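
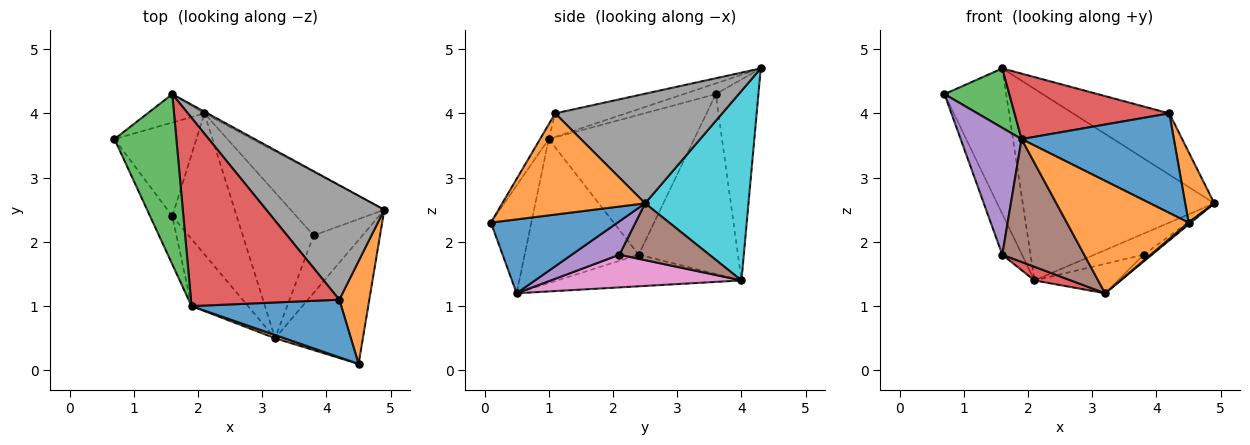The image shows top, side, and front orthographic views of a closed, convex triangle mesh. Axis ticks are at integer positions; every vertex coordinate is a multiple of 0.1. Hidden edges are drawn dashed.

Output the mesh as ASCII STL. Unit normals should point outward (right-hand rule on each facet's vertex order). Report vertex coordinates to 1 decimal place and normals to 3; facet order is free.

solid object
 facet normal 0.644 -0.012 -0.765
  outer loop
   vertex 3.2 0.5 1.2
   vertex 4.9 2.5 2.6
   vertex 4.5 0.1 2.3
  endloop
 endfacet
 facet normal 0.941 -0.192 0.279
  outer loop
   vertex 4.2 1.1 4.0
   vertex 4.5 0.1 2.3
   vertex 4.9 2.5 2.6
  endloop
 endfacet
 facet normal -0.896 0.178 -0.408
  outer loop
   vertex 1.6 2.4 1.8
   vertex 0.7 3.6 4.3
   vertex 2.1 4.0 1.4
  endloop
 endfacet
 facet normal -0.438 -0.087 -0.895
  outer loop
   vertex 1.6 2.4 1.8
   vertex 2.1 4.0 1.4
   vertex 3.2 0.5 1.2
  endloop
 endfacet
 facet normal 0.562 0.097 -0.821
  outer loop
   vertex 3.8 2.1 1.8
   vertex 4.9 2.5 2.6
   vertex 3.2 0.5 1.2
  endloop
 endfacet
 facet normal 0.499 0.273 -0.823
  outer loop
   vertex 3.8 2.1 1.8
   vertex 2.1 4.0 1.4
   vertex 4.9 2.5 2.6
  endloop
 endfacet
 facet normal 0.412 0.180 -0.893
  outer loop
   vertex 3.8 2.1 1.8
   vertex 3.2 0.5 1.2
   vertex 2.1 4.0 1.4
  endloop
 endfacet
 facet normal 0.633 0.365 0.682
  outer loop
   vertex 1.6 4.3 4.7
   vertex 4.2 1.1 4.0
   vertex 4.9 2.5 2.6
  endloop
 endfacet
 facet normal -0.561 0.812 -0.159
  outer loop
   vertex 1.6 4.3 4.7
   vertex 2.1 4.0 1.4
   vertex 0.7 3.6 4.3
  endloop
 endfacet
 facet normal 0.475 0.880 -0.008
  outer loop
   vertex 1.6 4.3 4.7
   vertex 4.9 2.5 2.6
   vertex 2.1 4.0 1.4
  endloop
 endfacet
 facet normal -0.049 -0.865 0.500
  outer loop
   vertex 1.9 1.0 3.6
   vertex 4.5 0.1 2.3
   vertex 4.2 1.1 4.0
  endloop
 endfacet
 facet normal -0.315 -0.949 0.027
  outer loop
   vertex 1.9 1.0 3.6
   vertex 3.2 0.5 1.2
   vertex 4.5 0.1 2.3
  endloop
 endfacet
 facet normal -0.161 -0.325 0.932
  outer loop
   vertex 1.9 1.0 3.6
   vertex 1.6 4.3 4.7
   vertex 0.7 3.6 4.3
  endloop
 endfacet
 facet normal -0.148 -0.325 0.934
  outer loop
   vertex 1.9 1.0 3.6
   vertex 4.2 1.1 4.0
   vertex 1.6 4.3 4.7
  endloop
 endfacet
 facet normal -0.913 -0.382 -0.145
  outer loop
   vertex 1.9 1.0 3.6
   vertex 0.7 3.6 4.3
   vertex 1.6 2.4 1.8
  endloop
 endfacet
 facet normal -0.774 -0.556 -0.303
  outer loop
   vertex 1.9 1.0 3.6
   vertex 1.6 2.4 1.8
   vertex 3.2 0.5 1.2
  endloop
 endfacet
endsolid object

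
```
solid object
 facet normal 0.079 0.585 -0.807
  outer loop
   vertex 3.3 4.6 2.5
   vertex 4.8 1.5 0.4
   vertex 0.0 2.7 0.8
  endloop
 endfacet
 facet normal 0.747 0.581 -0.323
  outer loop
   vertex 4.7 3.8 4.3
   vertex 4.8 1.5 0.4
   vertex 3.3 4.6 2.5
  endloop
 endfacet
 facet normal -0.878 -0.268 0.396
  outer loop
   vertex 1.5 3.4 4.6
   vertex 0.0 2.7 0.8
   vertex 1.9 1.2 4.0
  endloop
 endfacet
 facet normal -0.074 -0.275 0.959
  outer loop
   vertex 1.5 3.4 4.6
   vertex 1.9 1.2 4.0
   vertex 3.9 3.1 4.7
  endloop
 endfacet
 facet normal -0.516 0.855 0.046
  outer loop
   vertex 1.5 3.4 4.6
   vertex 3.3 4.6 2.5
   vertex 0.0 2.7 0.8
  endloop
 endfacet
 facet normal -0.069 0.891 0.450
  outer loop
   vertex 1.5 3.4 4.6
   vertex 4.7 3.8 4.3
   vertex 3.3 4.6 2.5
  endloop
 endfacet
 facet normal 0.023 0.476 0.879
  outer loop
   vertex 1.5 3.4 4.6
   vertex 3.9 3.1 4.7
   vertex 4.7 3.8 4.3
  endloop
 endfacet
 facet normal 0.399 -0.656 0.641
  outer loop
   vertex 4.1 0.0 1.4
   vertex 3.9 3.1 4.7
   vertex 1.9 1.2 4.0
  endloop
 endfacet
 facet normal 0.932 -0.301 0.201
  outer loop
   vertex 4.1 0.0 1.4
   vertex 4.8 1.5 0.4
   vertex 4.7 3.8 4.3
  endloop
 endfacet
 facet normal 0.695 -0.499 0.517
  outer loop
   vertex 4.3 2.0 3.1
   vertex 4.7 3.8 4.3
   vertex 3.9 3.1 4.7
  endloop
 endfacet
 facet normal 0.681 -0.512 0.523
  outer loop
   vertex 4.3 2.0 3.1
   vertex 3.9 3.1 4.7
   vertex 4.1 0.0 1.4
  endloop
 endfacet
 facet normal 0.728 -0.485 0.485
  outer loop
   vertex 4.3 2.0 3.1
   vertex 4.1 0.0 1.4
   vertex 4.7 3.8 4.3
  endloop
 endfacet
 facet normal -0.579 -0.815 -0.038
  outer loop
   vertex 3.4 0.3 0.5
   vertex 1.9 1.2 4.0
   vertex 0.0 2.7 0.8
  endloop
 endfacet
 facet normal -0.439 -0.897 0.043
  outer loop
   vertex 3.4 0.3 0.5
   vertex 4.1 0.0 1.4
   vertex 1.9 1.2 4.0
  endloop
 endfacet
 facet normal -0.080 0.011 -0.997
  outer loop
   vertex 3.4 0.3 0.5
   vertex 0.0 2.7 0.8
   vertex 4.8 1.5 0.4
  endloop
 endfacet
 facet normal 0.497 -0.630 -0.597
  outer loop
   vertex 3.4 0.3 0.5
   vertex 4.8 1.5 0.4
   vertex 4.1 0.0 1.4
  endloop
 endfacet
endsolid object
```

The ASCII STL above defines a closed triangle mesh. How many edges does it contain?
24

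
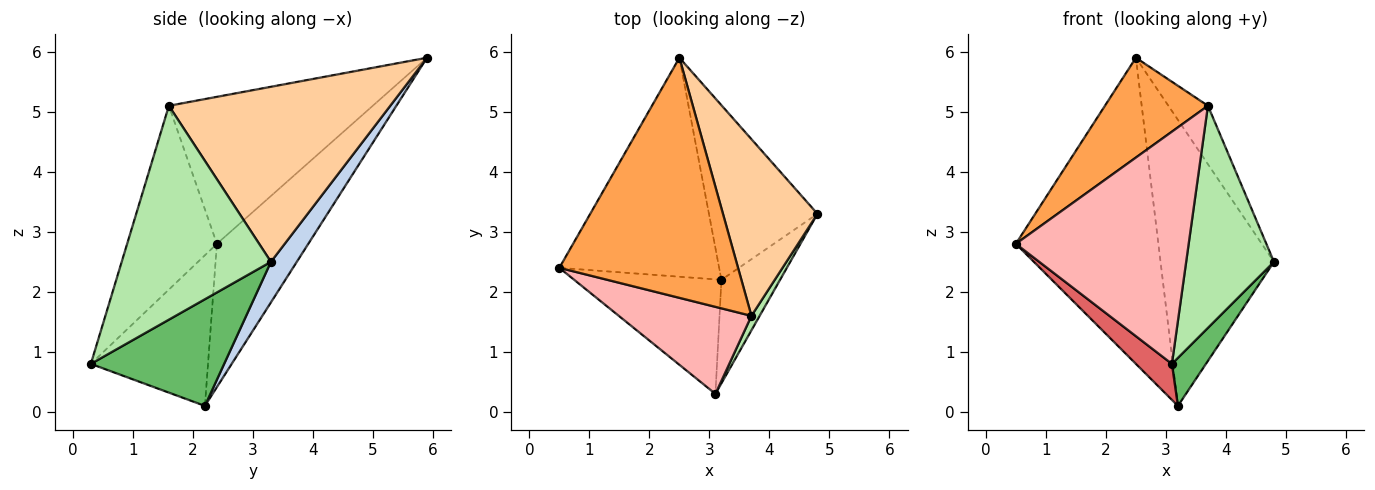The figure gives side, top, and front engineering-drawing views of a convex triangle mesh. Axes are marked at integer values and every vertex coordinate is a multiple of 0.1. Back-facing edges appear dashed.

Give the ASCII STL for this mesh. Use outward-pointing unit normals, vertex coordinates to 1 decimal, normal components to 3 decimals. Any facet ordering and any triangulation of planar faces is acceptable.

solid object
 facet normal -0.462 0.721 -0.516
  outer loop
   vertex 3.2 2.2 0.1
   vertex 0.5 2.4 2.8
   vertex 2.5 5.9 5.9
  endloop
 endfacet
 facet normal 0.191 0.838 -0.511
  outer loop
   vertex 3.2 2.2 0.1
   vertex 2.5 5.9 5.9
   vertex 4.8 3.3 2.5
  endloop
 endfacet
 facet normal -0.605 -0.306 0.735
  outer loop
   vertex 3.7 1.6 5.1
   vertex 2.5 5.9 5.9
   vertex 0.5 2.4 2.8
  endloop
 endfacet
 facet normal 0.869 0.155 0.469
  outer loop
   vertex 3.7 1.6 5.1
   vertex 4.8 3.3 2.5
   vertex 2.5 5.9 5.9
  endloop
 endfacet
 facet normal 0.855 -0.218 -0.470
  outer loop
   vertex 3.1 0.3 0.8
   vertex 3.2 2.2 0.1
   vertex 4.8 3.3 2.5
  endloop
 endfacet
 facet normal 0.861 -0.507 0.033
  outer loop
   vertex 3.1 0.3 0.8
   vertex 4.8 3.3 2.5
   vertex 3.7 1.6 5.1
  endloop
 endfacet
 facet normal -0.699 -0.215 -0.683
  outer loop
   vertex 3.1 0.3 0.8
   vertex 0.5 2.4 2.8
   vertex 3.2 2.2 0.1
  endloop
 endfacet
 facet normal -0.437 -0.842 0.316
  outer loop
   vertex 3.1 0.3 0.8
   vertex 3.7 1.6 5.1
   vertex 0.5 2.4 2.8
  endloop
 endfacet
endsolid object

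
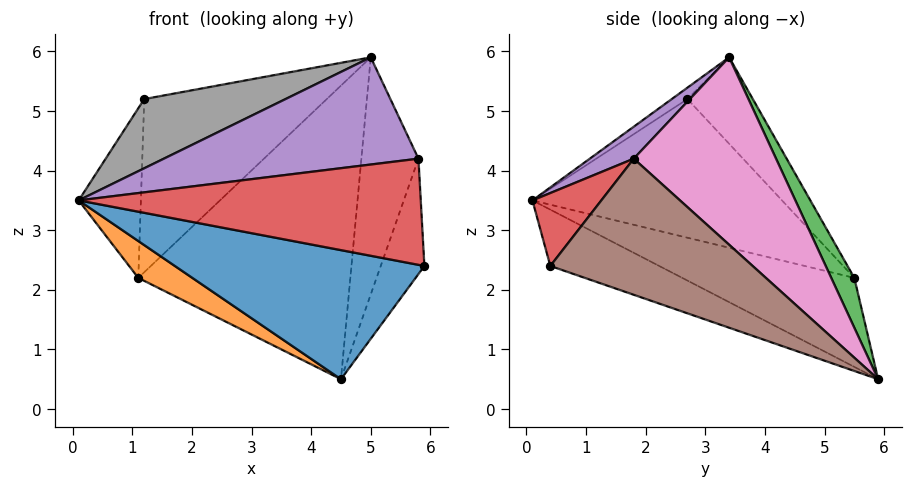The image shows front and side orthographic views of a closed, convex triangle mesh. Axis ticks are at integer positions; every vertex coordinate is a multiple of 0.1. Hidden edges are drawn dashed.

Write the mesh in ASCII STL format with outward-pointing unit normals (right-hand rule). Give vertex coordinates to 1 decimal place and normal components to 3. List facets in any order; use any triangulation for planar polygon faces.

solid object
 facet normal -0.156 -0.358 -0.921
  outer loop
   vertex 4.5 5.9 0.5
   vertex 5.9 0.4 2.4
   vertex 0.1 0.1 3.5
  endloop
 endfacet
 facet normal -0.430 -0.135 -0.892
  outer loop
   vertex 1.1 5.5 2.2
   vertex 4.5 5.9 0.5
   vertex 0.1 0.1 3.5
  endloop
 endfacet
 facet normal 0.099 0.906 0.411
  outer loop
   vertex 1.1 5.5 2.2
   vertex 5.0 3.4 5.9
   vertex 4.5 5.9 0.5
  endloop
 endfacet
 facet normal 0.156 -0.775 0.612
  outer loop
   vertex 5.8 1.8 4.2
   vertex 0.1 0.1 3.5
   vertex 5.9 0.4 2.4
  endloop
 endfacet
 facet normal 0.120 -0.694 0.710
  outer loop
   vertex 5.8 1.8 4.2
   vertex 5.0 3.4 5.9
   vertex 0.1 0.1 3.5
  endloop
 endfacet
 facet normal 0.972 0.210 -0.109
  outer loop
   vertex 5.8 1.8 4.2
   vertex 5.9 0.4 2.4
   vertex 4.5 5.9 0.5
  endloop
 endfacet
 facet normal 0.925 0.371 0.086
  outer loop
   vertex 5.8 1.8 4.2
   vertex 4.5 5.9 0.5
   vertex 5.0 3.4 5.9
  endloop
 endfacet
 facet normal -0.059 -0.529 0.847
  outer loop
   vertex 1.2 2.7 5.2
   vertex 0.1 0.1 3.5
   vertex 5.0 3.4 5.9
  endloop
 endfacet
 facet normal -0.940 0.234 0.250
  outer loop
   vertex 1.2 2.7 5.2
   vertex 1.1 5.5 2.2
   vertex 0.1 0.1 3.5
  endloop
 endfacet
 facet normal -0.252 0.703 0.665
  outer loop
   vertex 1.2 2.7 5.2
   vertex 5.0 3.4 5.9
   vertex 1.1 5.5 2.2
  endloop
 endfacet
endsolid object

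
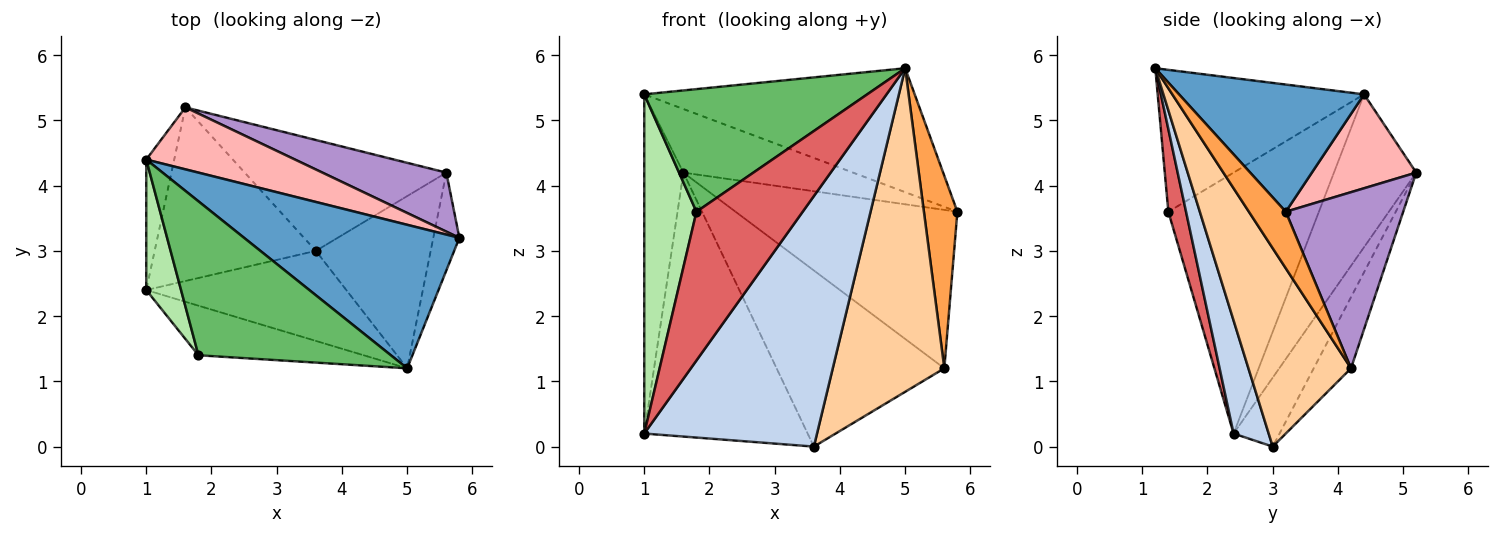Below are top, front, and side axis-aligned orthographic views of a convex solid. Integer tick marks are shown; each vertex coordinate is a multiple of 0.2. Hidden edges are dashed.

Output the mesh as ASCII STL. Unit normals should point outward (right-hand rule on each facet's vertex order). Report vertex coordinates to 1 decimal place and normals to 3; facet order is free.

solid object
 facet normal 0.408 0.597 0.691
  outer loop
   vertex 5.0 1.2 5.8
   vertex 5.8 3.2 3.6
   vertex 1.0 4.4 5.4
  endloop
 endfacet
 facet normal 0.188 -0.924 -0.332
  outer loop
   vertex 1.0 2.4 0.2
   vertex 3.6 3.0 0.0
   vertex 5.0 1.2 5.8
  endloop
 endfacet
 facet normal 0.701 -0.636 -0.323
  outer loop
   vertex 5.6 4.2 1.2
   vertex 5.8 3.2 3.6
   vertex 5.0 1.2 5.8
  endloop
 endfacet
 facet normal 0.630 -0.685 -0.365
  outer loop
   vertex 5.6 4.2 1.2
   vertex 5.0 1.2 5.8
   vertex 3.6 3.0 0.0
  endloop
 endfacet
 facet normal -0.500 -0.540 0.678
  outer loop
   vertex 1.8 1.4 3.6
   vertex 5.0 1.2 5.8
   vertex 1.0 4.4 5.4
  endloop
 endfacet
 facet normal -0.937 -0.325 0.125
  outer loop
   vertex 1.8 1.4 3.6
   vertex 1.0 4.4 5.4
   vertex 1.0 2.4 0.2
  endloop
 endfacet
 facet normal 0.156 -0.937 -0.312
  outer loop
   vertex 1.8 1.4 3.6
   vertex 1.0 2.4 0.2
   vertex 5.0 1.2 5.8
  endloop
 endfacet
 facet normal 0.403 0.655 0.639
  outer loop
   vertex 1.6 5.2 4.2
   vertex 1.0 4.4 5.4
   vertex 5.8 3.2 3.6
  endloop
 endfacet
 facet normal 0.444 0.839 0.313
  outer loop
   vertex 1.6 5.2 4.2
   vertex 5.8 3.2 3.6
   vertex 5.6 4.2 1.2
  endloop
 endfacet
 facet normal -0.891 0.424 -0.163
  outer loop
   vertex 1.6 5.2 4.2
   vertex 1.0 2.4 0.2
   vertex 1.0 4.4 5.4
  endloop
 endfacet
 facet normal -0.229 0.813 -0.535
  outer loop
   vertex 1.6 5.2 4.2
   vertex 3.6 3.0 0.0
   vertex 1.0 2.4 0.2
  endloop
 endfacet
 facet normal -0.185 0.832 -0.524
  outer loop
   vertex 1.6 5.2 4.2
   vertex 5.6 4.2 1.2
   vertex 3.6 3.0 0.0
  endloop
 endfacet
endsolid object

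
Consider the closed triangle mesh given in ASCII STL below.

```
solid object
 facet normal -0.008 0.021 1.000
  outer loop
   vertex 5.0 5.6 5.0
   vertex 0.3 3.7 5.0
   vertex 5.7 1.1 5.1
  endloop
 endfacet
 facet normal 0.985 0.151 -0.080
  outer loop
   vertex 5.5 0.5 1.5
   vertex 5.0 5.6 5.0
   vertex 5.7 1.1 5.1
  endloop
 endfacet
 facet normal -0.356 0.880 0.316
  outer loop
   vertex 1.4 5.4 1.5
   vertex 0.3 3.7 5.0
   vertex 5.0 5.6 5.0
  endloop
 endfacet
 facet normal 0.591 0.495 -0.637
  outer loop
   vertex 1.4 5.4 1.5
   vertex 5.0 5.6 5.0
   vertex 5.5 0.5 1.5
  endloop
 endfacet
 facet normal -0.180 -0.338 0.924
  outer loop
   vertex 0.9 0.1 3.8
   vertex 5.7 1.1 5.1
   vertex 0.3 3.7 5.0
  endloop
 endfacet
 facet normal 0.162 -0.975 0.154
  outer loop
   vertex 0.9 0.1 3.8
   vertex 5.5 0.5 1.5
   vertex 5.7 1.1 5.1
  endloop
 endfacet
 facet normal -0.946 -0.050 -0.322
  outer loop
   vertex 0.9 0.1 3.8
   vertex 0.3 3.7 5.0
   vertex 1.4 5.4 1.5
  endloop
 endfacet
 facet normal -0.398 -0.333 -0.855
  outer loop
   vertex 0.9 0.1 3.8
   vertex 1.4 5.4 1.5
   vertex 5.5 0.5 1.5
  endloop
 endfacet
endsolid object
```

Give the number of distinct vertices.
6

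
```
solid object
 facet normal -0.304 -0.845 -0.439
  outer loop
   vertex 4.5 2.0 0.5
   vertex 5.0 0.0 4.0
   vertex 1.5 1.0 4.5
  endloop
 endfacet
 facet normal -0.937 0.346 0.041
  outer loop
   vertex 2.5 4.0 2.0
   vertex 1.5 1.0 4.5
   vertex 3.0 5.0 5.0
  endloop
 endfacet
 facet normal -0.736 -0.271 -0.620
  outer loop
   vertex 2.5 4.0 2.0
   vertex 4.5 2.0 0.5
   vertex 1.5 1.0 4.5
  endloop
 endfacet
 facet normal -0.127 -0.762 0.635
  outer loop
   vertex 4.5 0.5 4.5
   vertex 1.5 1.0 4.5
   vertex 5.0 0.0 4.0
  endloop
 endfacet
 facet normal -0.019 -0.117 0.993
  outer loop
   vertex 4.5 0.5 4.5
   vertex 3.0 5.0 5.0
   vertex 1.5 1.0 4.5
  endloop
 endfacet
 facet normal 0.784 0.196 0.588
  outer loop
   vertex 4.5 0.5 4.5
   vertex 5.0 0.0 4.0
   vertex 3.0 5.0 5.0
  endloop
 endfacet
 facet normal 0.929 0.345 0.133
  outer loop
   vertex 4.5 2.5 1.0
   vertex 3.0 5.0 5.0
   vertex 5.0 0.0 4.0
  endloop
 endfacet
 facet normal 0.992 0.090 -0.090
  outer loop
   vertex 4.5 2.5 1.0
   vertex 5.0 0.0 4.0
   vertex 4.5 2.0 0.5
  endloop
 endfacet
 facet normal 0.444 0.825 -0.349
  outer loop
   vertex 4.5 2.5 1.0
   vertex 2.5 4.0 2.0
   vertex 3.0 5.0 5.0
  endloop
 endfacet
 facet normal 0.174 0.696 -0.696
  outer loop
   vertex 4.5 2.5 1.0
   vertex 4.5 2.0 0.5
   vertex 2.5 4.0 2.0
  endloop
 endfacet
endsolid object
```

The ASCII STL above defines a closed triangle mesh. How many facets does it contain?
10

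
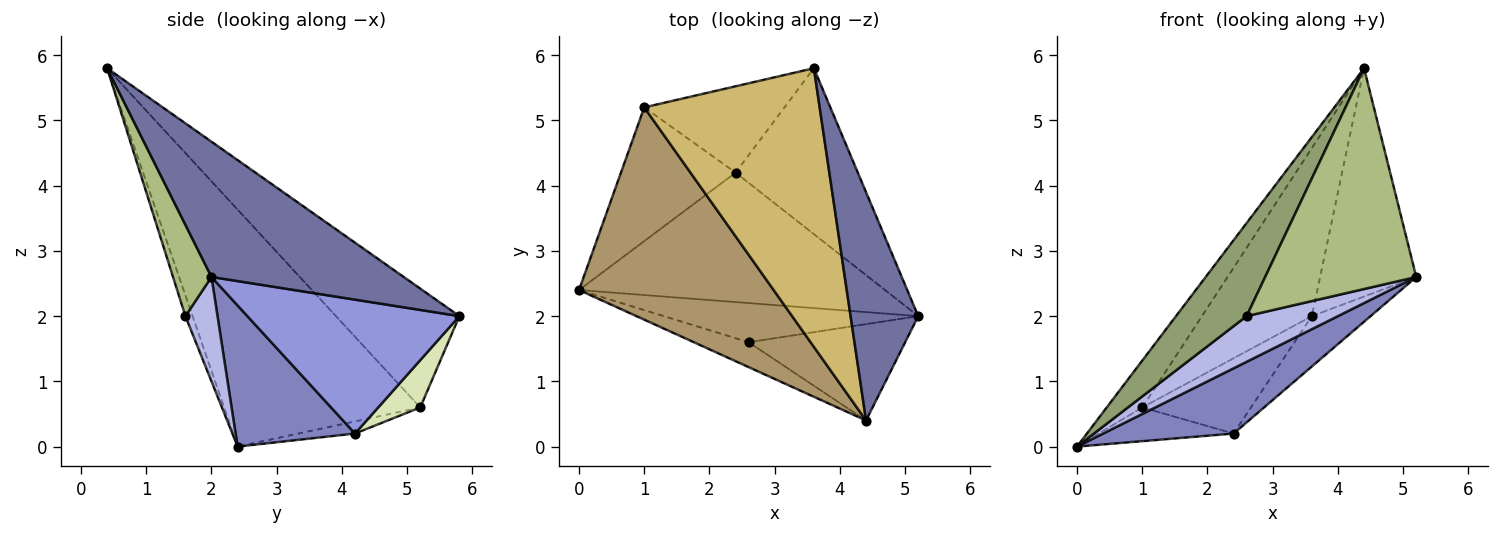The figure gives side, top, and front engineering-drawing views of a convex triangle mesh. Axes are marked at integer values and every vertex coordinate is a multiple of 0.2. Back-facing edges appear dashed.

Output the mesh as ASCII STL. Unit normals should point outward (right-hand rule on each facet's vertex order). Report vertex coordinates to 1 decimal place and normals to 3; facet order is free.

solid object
 facet normal 0.816 0.408 0.408
  outer loop
   vertex 4.4 0.4 5.8
   vertex 5.2 2.0 2.6
   vertex 3.6 5.8 2.0
  endloop
 endfacet
 facet normal 0.381 -0.416 -0.826
  outer loop
   vertex 2.4 4.2 0.2
   vertex 5.2 2.0 2.6
   vertex 0.0 2.4 0.0
  endloop
 endfacet
 facet normal 0.724 0.200 -0.661
  outer loop
   vertex 2.4 4.2 0.2
   vertex 3.6 5.8 2.0
   vertex 5.2 2.0 2.6
  endloop
 endfacet
 facet normal 0.258 -0.734 -0.629
  outer loop
   vertex 2.6 1.6 2.0
   vertex 0.0 2.4 0.0
   vertex 5.2 2.0 2.6
  endloop
 endfacet
 facet normal -0.098 -0.961 -0.257
  outer loop
   vertex 2.6 1.6 2.0
   vertex 4.4 0.4 5.8
   vertex 0.0 2.4 0.0
  endloop
 endfacet
 facet normal 0.227 -0.893 -0.389
  outer loop
   vertex 2.6 1.6 2.0
   vertex 5.2 2.0 2.6
   vertex 4.4 0.4 5.8
  endloop
 endfacet
 facet normal -0.102 0.243 -0.965
  outer loop
   vertex 1.0 5.2 0.6
   vertex 2.4 4.2 0.2
   vertex 0.0 2.4 0.0
  endloop
 endfacet
 facet normal 0.246 0.637 -0.730
  outer loop
   vertex 1.0 5.2 0.6
   vertex 3.6 5.8 2.0
   vertex 2.4 4.2 0.2
  endloop
 endfacet
 facet normal -0.765 0.139 0.628
  outer loop
   vertex 1.0 5.2 0.6
   vertex 0.0 2.4 0.0
   vertex 4.4 0.4 5.8
  endloop
 endfacet
 facet normal -0.502 0.447 0.741
  outer loop
   vertex 1.0 5.2 0.6
   vertex 4.4 0.4 5.8
   vertex 3.6 5.8 2.0
  endloop
 endfacet
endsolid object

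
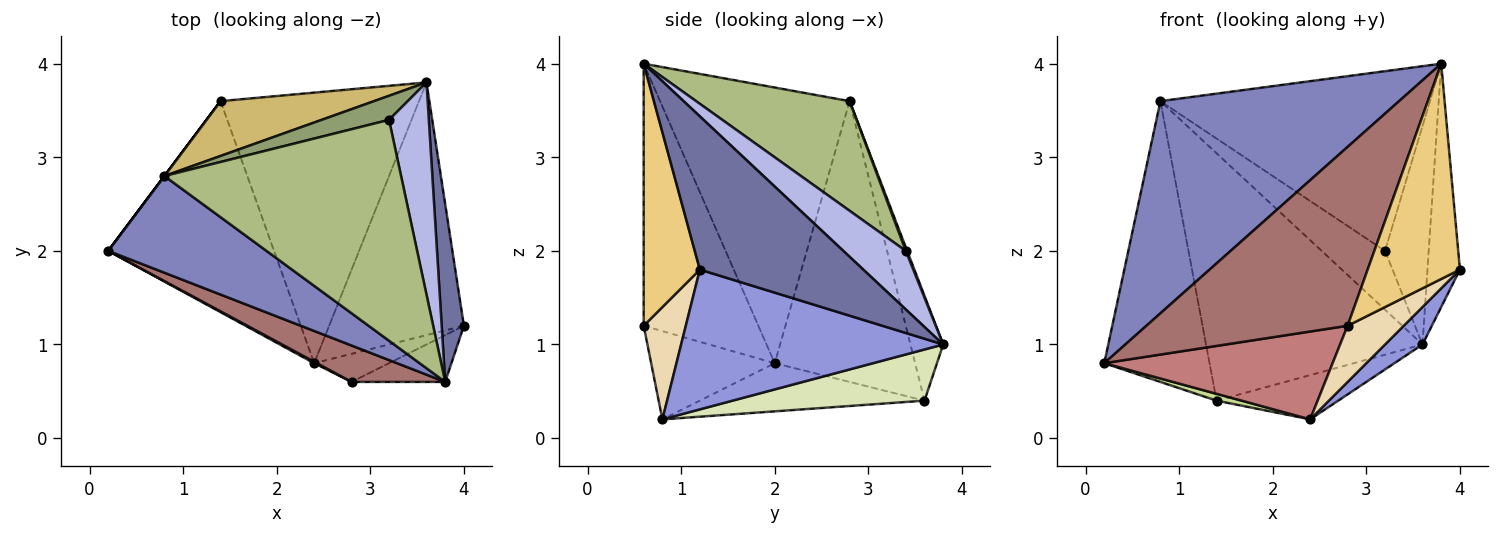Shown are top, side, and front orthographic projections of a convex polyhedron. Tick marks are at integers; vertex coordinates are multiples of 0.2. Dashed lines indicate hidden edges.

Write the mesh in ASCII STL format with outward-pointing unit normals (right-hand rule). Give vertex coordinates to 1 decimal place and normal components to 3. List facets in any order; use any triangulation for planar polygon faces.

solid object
 facet normal 0.971 0.193 0.141
  outer loop
   vertex 3.8 0.6 4.0
   vertex 4.0 1.2 1.8
   vertex 3.6 3.8 1.0
  endloop
 endfacet
 facet normal -0.586 -0.738 0.336
  outer loop
   vertex 0.8 2.8 3.6
   vertex 0.2 2.0 0.8
   vertex 3.8 0.6 4.0
  endloop
 endfacet
 facet normal 0.716 -0.102 -0.690
  outer loop
   vertex 2.4 0.8 0.2
   vertex 3.6 3.8 1.0
   vertex 4.0 1.2 1.8
  endloop
 endfacet
 facet normal 0.716 0.501 0.487
  outer loop
   vertex 3.2 3.4 2.0
   vertex 3.8 0.6 4.0
   vertex 3.6 3.8 1.0
  endloop
 endfacet
 facet normal 0.021 0.925 0.379
  outer loop
   vertex 3.2 3.4 2.0
   vertex 3.6 3.8 1.0
   vertex 0.8 2.8 3.6
  endloop
 endfacet
 facet normal 0.338 0.594 0.730
  outer loop
   vertex 3.2 3.4 2.0
   vertex 0.8 2.8 3.6
   vertex 3.8 0.6 4.0
  endloop
 endfacet
 facet normal -0.279 -0.031 -0.960
  outer loop
   vertex 1.4 3.6 0.4
   vertex 2.4 0.8 0.2
   vertex 0.2 2.0 0.8
  endloop
 endfacet
 facet normal 0.247 0.156 -0.956
  outer loop
   vertex 1.4 3.6 0.4
   vertex 3.6 3.8 1.0
   vertex 2.4 0.8 0.2
  endloop
 endfacet
 facet normal -0.800 0.600 0.000
  outer loop
   vertex 1.4 3.6 0.4
   vertex 0.2 2.0 0.8
   vertex 0.8 2.8 3.6
  endloop
 endfacet
 facet normal -0.146 0.966 0.214
  outer loop
   vertex 1.4 3.6 0.4
   vertex 0.8 2.8 3.6
   vertex 3.6 3.8 1.0
  endloop
 endfacet
 facet normal 0.511 -0.840 -0.183
  outer loop
   vertex 2.8 0.6 1.2
   vertex 4.0 1.2 1.8
   vertex 3.8 0.6 4.0
  endloop
 endfacet
 facet normal 0.557 -0.743 -0.371
  outer loop
   vertex 2.8 0.6 1.2
   vertex 2.4 0.8 0.2
   vertex 4.0 1.2 1.8
  endloop
 endfacet
 facet normal -0.487 -0.856 0.174
  outer loop
   vertex 2.8 0.6 1.2
   vertex 3.8 0.6 4.0
   vertex 0.2 2.0 0.8
  endloop
 endfacet
 facet normal -0.476 -0.879 0.014
  outer loop
   vertex 2.8 0.6 1.2
   vertex 0.2 2.0 0.8
   vertex 2.4 0.8 0.2
  endloop
 endfacet
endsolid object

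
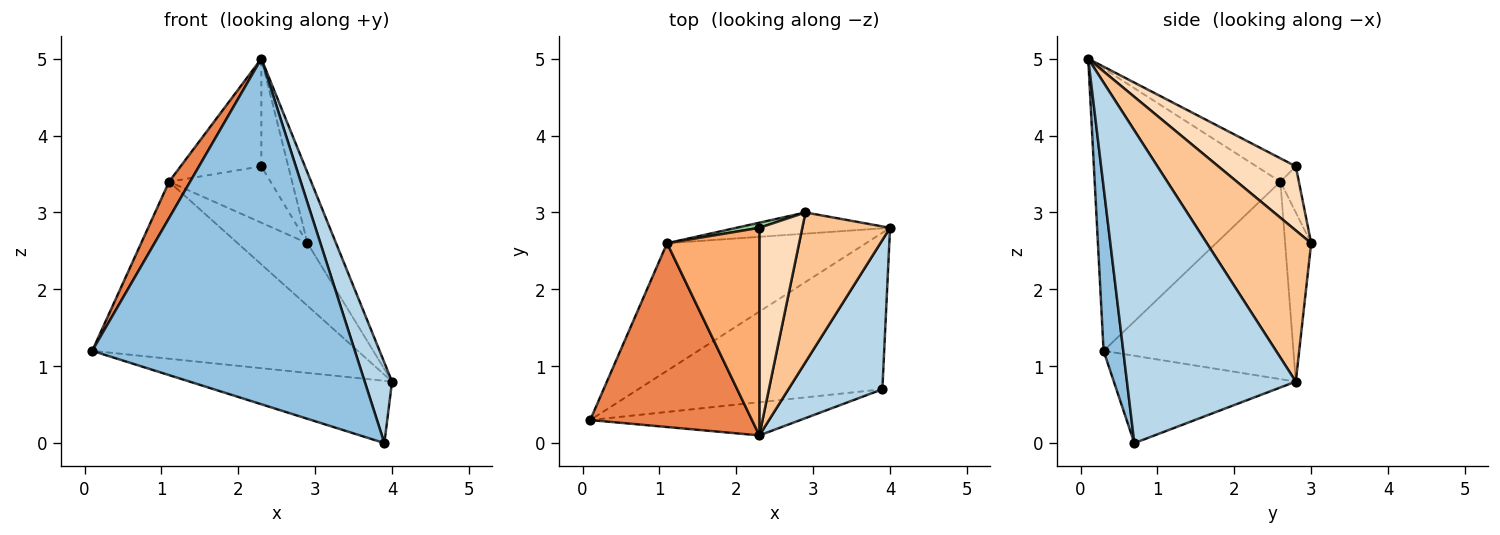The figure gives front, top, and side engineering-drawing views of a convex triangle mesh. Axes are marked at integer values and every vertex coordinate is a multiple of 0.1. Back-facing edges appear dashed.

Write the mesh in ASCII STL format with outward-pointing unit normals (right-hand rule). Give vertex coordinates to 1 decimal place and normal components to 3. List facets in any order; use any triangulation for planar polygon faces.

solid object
 facet normal -0.315 0.351 -0.882
  outer loop
   vertex 3.9 0.7 0.0
   vertex 0.1 0.3 1.2
   vertex 4.0 2.8 0.8
  endloop
 endfacet
 facet normal 0.074 -0.993 -0.095
  outer loop
   vertex 2.3 0.1 5.0
   vertex 0.1 0.3 1.2
   vertex 3.9 0.7 0.0
  endloop
 endfacet
 facet normal 0.946 -0.153 0.284
  outer loop
   vertex 2.3 0.1 5.0
   vertex 3.9 0.7 0.0
   vertex 4.0 2.8 0.8
  endloop
 endfacet
 facet normal -0.502 0.702 -0.506
  outer loop
   vertex 1.1 2.6 3.4
   vertex 4.0 2.8 0.8
   vertex 0.1 0.3 1.2
  endloop
 endfacet
 facet normal -0.863 -0.098 0.495
  outer loop
   vertex 1.1 2.6 3.4
   vertex 0.1 0.3 1.2
   vertex 2.3 0.1 5.0
  endloop
 endfacet
 facet normal -0.219 0.449 0.866
  outer loop
   vertex 2.3 2.8 3.6
   vertex 1.1 2.6 3.4
   vertex 2.3 0.1 5.0
  endloop
 endfacet
 facet normal 0.842 0.230 0.489
  outer loop
   vertex 2.9 3.0 2.6
   vertex 2.3 0.1 5.0
   vertex 4.0 2.8 0.8
  endloop
 endfacet
 facet normal 0.798 0.277 0.534
  outer loop
   vertex 2.9 3.0 2.6
   vertex 2.3 2.8 3.6
   vertex 2.3 0.1 5.0
  endloop
 endfacet
 facet normal -0.333 0.893 -0.303
  outer loop
   vertex 2.9 3.0 2.6
   vertex 4.0 2.8 0.8
   vertex 1.1 2.6 3.4
  endloop
 endfacet
 facet normal -0.178 0.980 0.089
  outer loop
   vertex 2.9 3.0 2.6
   vertex 1.1 2.6 3.4
   vertex 2.3 2.8 3.6
  endloop
 endfacet
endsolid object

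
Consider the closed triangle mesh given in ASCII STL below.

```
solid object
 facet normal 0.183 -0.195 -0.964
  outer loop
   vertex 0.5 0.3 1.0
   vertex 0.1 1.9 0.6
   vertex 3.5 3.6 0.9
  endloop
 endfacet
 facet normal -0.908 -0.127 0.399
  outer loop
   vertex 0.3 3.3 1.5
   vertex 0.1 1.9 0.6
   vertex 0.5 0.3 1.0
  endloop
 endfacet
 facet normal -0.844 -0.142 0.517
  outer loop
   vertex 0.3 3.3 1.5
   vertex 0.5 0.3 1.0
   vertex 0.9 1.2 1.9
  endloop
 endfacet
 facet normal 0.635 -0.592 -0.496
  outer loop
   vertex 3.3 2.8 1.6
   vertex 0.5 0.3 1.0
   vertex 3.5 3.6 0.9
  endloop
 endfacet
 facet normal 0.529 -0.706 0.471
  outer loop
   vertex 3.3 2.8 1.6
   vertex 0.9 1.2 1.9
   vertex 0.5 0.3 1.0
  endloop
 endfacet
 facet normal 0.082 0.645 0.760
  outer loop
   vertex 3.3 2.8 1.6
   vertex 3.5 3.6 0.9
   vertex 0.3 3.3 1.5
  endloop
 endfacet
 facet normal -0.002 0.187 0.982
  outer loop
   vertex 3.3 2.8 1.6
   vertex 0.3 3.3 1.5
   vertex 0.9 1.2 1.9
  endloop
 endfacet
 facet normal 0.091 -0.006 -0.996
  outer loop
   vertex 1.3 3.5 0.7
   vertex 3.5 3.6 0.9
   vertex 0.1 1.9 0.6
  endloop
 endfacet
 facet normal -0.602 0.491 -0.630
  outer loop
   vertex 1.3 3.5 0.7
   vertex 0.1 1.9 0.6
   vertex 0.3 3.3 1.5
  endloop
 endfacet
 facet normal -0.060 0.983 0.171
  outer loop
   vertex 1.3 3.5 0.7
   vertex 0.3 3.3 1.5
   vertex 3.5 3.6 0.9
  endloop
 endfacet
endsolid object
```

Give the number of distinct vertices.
7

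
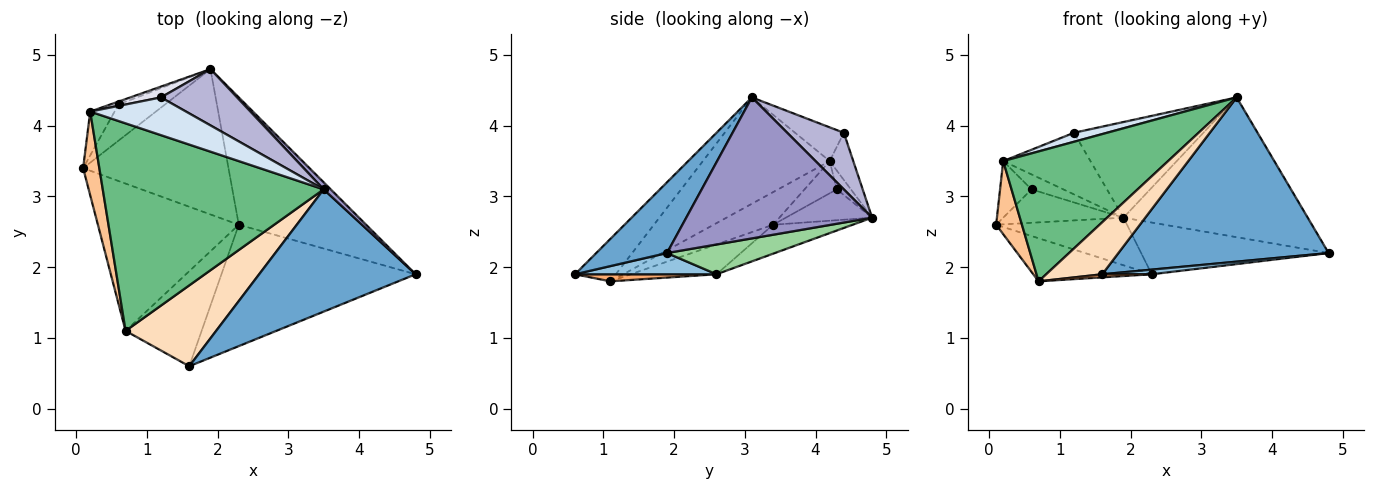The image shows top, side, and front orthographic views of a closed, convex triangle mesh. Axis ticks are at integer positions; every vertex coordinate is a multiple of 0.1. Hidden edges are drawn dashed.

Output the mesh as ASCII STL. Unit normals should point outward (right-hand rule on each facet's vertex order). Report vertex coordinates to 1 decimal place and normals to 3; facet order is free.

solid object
 facet normal 0.261 -0.774 0.576
  outer loop
   vertex 3.5 3.1 4.4
   vertex 1.6 0.6 1.9
   vertex 4.8 1.9 2.2
  endloop
 endfacet
 facet normal 0.109 -0.038 -0.993
  outer loop
   vertex 2.3 2.6 1.9
   vertex 4.8 1.9 2.2
   vertex 1.6 0.6 1.9
  endloop
 endfacet
 facet normal -0.630 0.614 -0.476
  outer loop
   vertex 0.2 4.2 3.5
   vertex 0.6 4.3 3.1
   vertex 0.1 3.4 2.6
  endloop
 endfacet
 facet normal -0.324 -0.220 0.920
  outer loop
   vertex 1.2 4.4 3.9
   vertex 0.2 4.2 3.5
   vertex 3.5 3.1 4.4
  endloop
 endfacet
 facet normal -0.199 0.275 -0.941
  outer loop
   vertex 0.7 1.1 1.8
   vertex 0.1 3.4 2.6
   vertex 2.3 2.6 1.9
  endloop
 endfacet
 facet normal 0.093 -0.032 -0.995
  outer loop
   vertex 0.7 1.1 1.8
   vertex 2.3 2.6 1.9
   vertex 1.6 0.6 1.9
  endloop
 endfacet
 facet normal -0.835 -0.362 0.415
  outer loop
   vertex 0.7 1.1 1.8
   vertex 0.2 4.2 3.5
   vertex 0.1 3.4 2.6
  endloop
 endfacet
 facet normal -0.367 -0.504 0.782
  outer loop
   vertex 0.7 1.1 1.8
   vertex 1.6 0.6 1.9
   vertex 3.5 3.1 4.4
  endloop
 endfacet
 facet normal -0.378 -0.491 0.785
  outer loop
   vertex 0.7 1.1 1.8
   vertex 3.5 3.1 4.4
   vertex 0.2 4.2 3.5
  endloop
 endfacet
 facet normal 0.212 0.368 -0.906
  outer loop
   vertex 1.9 4.8 2.7
   vertex 4.8 1.9 2.2
   vertex 2.3 2.6 1.9
  endloop
 endfacet
 facet normal -0.438 0.610 -0.660
  outer loop
   vertex 1.9 4.8 2.7
   vertex 0.1 3.4 2.6
   vertex 0.6 4.3 3.1
  endloop
 endfacet
 facet normal -0.186 0.306 -0.934
  outer loop
   vertex 1.9 4.8 2.7
   vertex 2.3 2.6 1.9
   vertex 0.1 3.4 2.6
  endloop
 endfacet
 facet normal 0.710 0.704 0.036
  outer loop
   vertex 1.9 4.8 2.7
   vertex 3.5 3.1 4.4
   vertex 4.8 1.9 2.2
  endloop
 endfacet
 facet normal 0.353 0.806 0.475
  outer loop
   vertex 1.9 4.8 2.7
   vertex 1.2 4.4 3.9
   vertex 3.5 3.1 4.4
  endloop
 endfacet
 facet normal -0.400 0.900 -0.175
  outer loop
   vertex 1.9 4.8 2.7
   vertex 0.6 4.3 3.1
   vertex 0.2 4.2 3.5
  endloop
 endfacet
 facet normal -0.257 0.952 0.167
  outer loop
   vertex 1.9 4.8 2.7
   vertex 0.2 4.2 3.5
   vertex 1.2 4.4 3.9
  endloop
 endfacet
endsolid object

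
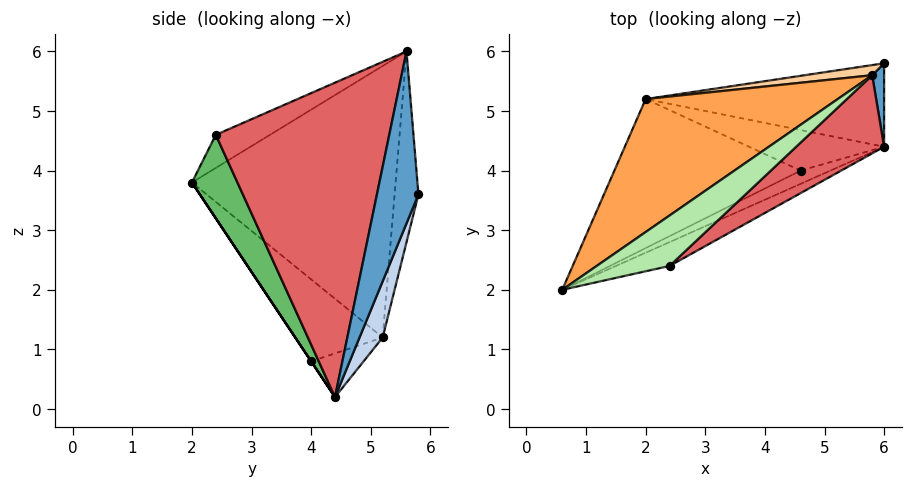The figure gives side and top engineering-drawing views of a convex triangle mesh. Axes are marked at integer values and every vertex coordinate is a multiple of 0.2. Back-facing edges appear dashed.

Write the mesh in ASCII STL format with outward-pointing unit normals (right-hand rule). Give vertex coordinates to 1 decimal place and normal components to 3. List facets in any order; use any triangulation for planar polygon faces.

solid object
 facet normal 0.984 -0.166 0.068
  outer loop
   vertex 5.8 5.6 6.0
   vertex 6.0 4.4 0.2
   vertex 6.0 5.8 3.6
  endloop
 endfacet
 facet normal 0.089 0.921 -0.379
  outer loop
   vertex 2.0 5.2 1.2
   vertex 6.0 5.8 3.6
   vertex 6.0 4.4 0.2
  endloop
 endfacet
 facet normal -0.629 0.637 0.445
  outer loop
   vertex 2.0 5.2 1.2
   vertex 0.6 2.0 3.8
   vertex 5.8 5.6 6.0
  endloop
 endfacet
 facet normal -0.187 0.980 0.066
  outer loop
   vertex 2.0 5.2 1.2
   vertex 5.8 5.6 6.0
   vertex 6.0 5.8 3.6
  endloop
 endfacet
 facet normal 0.292 -0.938 -0.188
  outer loop
   vertex 2.4 2.4 4.6
   vertex 0.6 2.0 3.8
   vertex 6.0 4.4 0.2
  endloop
 endfacet
 facet normal -0.413 0.041 0.910
  outer loop
   vertex 2.4 2.4 4.6
   vertex 5.8 5.6 6.0
   vertex 0.6 2.0 3.8
  endloop
 endfacet
 facet normal 0.635 -0.752 0.177
  outer loop
   vertex 2.4 2.4 4.6
   vertex 6.0 4.4 0.2
   vertex 5.8 5.6 6.0
  endloop
 endfacet
 facet normal 0.000 -0.832 -0.555
  outer loop
   vertex 4.6 4.0 0.8
   vertex 6.0 4.4 0.2
   vertex 0.6 2.0 3.8
  endloop
 endfacet
 facet normal -0.350 -0.494 -0.796
  outer loop
   vertex 4.6 4.0 0.8
   vertex 0.6 2.0 3.8
   vertex 2.0 5.2 1.2
  endloop
 endfacet
 facet normal -0.291 -0.330 -0.898
  outer loop
   vertex 4.6 4.0 0.8
   vertex 2.0 5.2 1.2
   vertex 6.0 4.4 0.2
  endloop
 endfacet
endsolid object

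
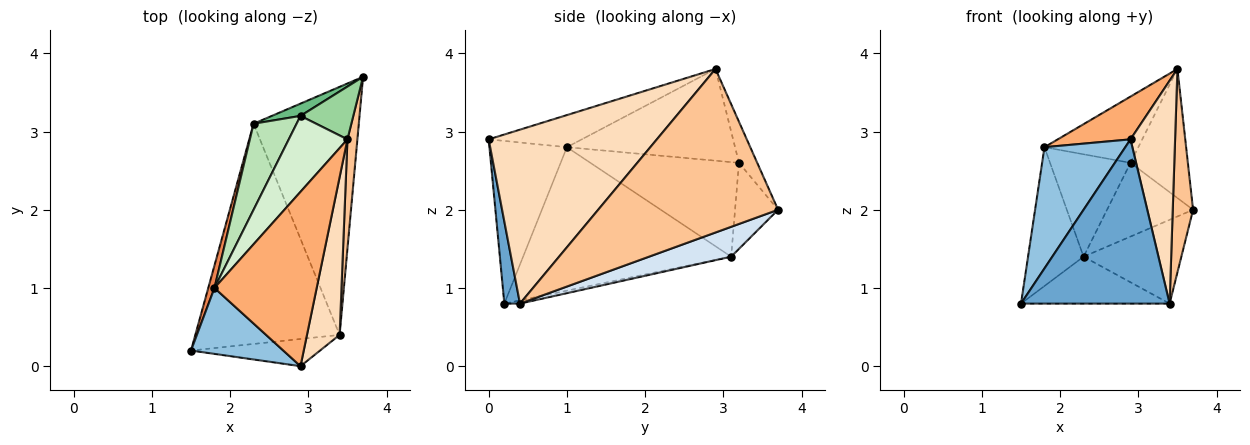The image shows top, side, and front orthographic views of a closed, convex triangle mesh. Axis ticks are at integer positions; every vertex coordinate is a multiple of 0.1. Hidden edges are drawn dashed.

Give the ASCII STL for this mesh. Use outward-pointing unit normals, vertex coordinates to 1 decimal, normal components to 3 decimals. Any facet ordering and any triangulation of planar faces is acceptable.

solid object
 facet normal 0.103 -0.981 -0.162
  outer loop
   vertex 2.9 0.0 2.9
   vertex 1.5 0.2 0.8
   vertex 3.4 0.4 0.8
  endloop
 endfacet
 facet normal -0.644 -0.672 0.365
  outer loop
   vertex 1.8 1.0 2.8
   vertex 1.5 0.2 0.8
   vertex 2.9 0.0 2.9
  endloop
 endfacet
 facet normal -0.022 0.208 -0.978
  outer loop
   vertex 2.3 3.1 1.4
   vertex 3.4 0.4 0.8
   vertex 1.5 0.2 0.8
  endloop
 endfacet
 facet normal 0.260 0.309 -0.915
  outer loop
   vertex 2.3 3.1 1.4
   vertex 3.7 3.7 2.0
   vertex 3.4 0.4 0.8
  endloop
 endfacet
 facet normal -0.965 0.258 0.042
  outer loop
   vertex 2.3 3.1 1.4
   vertex 1.5 0.2 0.8
   vertex 1.8 1.0 2.8
  endloop
 endfacet
 facet normal -0.292 -0.228 0.929
  outer loop
   vertex 3.5 2.9 3.8
   vertex 1.8 1.0 2.8
   vertex 2.9 0.0 2.9
  endloop
 endfacet
 facet normal 0.992 -0.112 0.060
  outer loop
   vertex 3.5 2.9 3.8
   vertex 3.4 0.4 0.8
   vertex 3.7 3.7 2.0
  endloop
 endfacet
 facet normal 0.951 -0.252 0.178
  outer loop
   vertex 3.5 2.9 3.8
   vertex 2.9 0.0 2.9
   vertex 3.4 0.4 0.8
  endloop
 endfacet
 facet normal -0.442 0.885 0.147
  outer loop
   vertex 2.9 3.2 2.6
   vertex 3.7 3.7 2.0
   vertex 2.3 3.1 1.4
  endloop
 endfacet
 facet normal -0.282 0.888 0.363
  outer loop
   vertex 2.9 3.2 2.6
   vertex 3.5 2.9 3.8
   vertex 3.7 3.7 2.0
  endloop
 endfacet
 facet normal -0.817 0.442 0.371
  outer loop
   vertex 2.9 3.2 2.6
   vertex 2.3 3.1 1.4
   vertex 1.8 1.0 2.8
  endloop
 endfacet
 facet normal -0.762 0.426 0.488
  outer loop
   vertex 2.9 3.2 2.6
   vertex 1.8 1.0 2.8
   vertex 3.5 2.9 3.8
  endloop
 endfacet
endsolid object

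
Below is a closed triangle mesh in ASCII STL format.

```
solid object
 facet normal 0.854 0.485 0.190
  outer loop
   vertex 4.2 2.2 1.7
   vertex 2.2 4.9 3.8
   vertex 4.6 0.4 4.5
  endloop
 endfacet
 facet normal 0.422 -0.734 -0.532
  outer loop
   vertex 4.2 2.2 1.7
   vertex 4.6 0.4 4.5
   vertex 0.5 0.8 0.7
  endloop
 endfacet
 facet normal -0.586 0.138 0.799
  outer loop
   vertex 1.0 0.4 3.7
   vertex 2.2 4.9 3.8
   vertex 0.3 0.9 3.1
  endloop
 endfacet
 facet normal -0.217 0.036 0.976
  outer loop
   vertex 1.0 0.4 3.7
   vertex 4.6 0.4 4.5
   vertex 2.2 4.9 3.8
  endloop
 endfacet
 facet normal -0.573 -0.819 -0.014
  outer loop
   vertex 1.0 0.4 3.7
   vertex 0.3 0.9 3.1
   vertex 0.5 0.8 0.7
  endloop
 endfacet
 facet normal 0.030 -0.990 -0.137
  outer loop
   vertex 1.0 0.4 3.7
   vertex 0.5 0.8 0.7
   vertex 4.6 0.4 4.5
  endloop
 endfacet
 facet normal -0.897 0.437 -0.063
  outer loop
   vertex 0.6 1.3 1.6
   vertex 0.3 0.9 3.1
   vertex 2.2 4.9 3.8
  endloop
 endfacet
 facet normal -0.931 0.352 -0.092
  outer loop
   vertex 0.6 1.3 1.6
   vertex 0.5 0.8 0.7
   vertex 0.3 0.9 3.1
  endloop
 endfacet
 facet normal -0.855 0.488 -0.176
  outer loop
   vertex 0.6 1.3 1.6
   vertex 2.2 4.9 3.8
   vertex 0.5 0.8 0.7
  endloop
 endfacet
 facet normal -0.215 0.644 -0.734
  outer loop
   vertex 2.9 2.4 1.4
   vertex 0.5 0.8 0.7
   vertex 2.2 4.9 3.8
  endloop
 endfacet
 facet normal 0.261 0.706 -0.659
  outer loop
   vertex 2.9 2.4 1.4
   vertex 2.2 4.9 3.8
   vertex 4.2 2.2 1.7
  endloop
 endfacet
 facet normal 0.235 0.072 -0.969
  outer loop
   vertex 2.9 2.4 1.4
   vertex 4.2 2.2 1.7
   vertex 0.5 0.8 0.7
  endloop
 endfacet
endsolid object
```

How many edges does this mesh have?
18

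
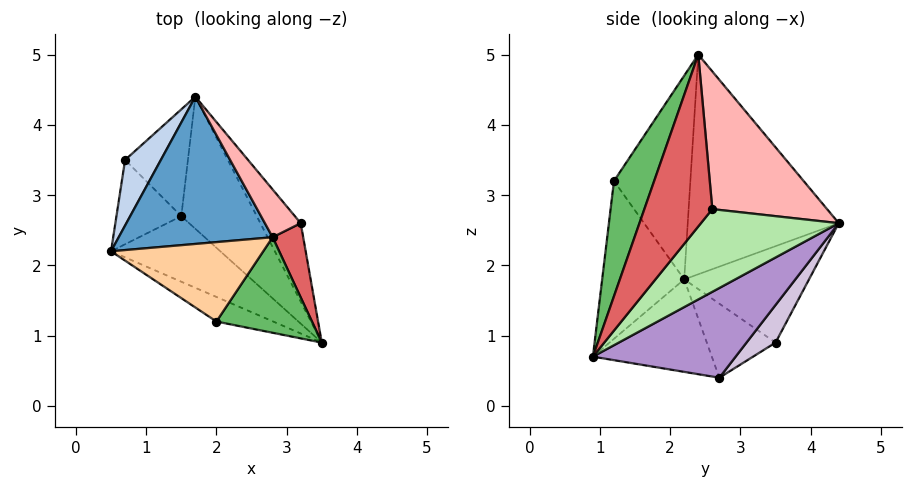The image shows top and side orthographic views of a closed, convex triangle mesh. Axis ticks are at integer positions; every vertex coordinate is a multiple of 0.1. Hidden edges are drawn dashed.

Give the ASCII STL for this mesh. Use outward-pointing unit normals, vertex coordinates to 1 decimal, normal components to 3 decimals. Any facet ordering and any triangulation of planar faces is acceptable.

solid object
 facet normal -0.797 0.232 0.558
  outer loop
   vertex 2.8 2.4 5.0
   vertex 1.7 4.4 2.6
   vertex 0.5 2.2 1.8
  endloop
 endfacet
 facet normal -0.875 0.359 0.325
  outer loop
   vertex 0.7 3.5 0.9
   vertex 0.5 2.2 1.8
   vertex 1.7 4.4 2.6
  endloop
 endfacet
 facet normal -0.441 -0.883 -0.159
  outer loop
   vertex 2.0 1.2 3.2
   vertex 0.5 2.2 1.8
   vertex 3.5 0.9 0.7
  endloop
 endfacet
 facet normal -0.753 -0.342 0.562
  outer loop
   vertex 2.0 1.2 3.2
   vertex 2.8 2.4 5.0
   vertex 0.5 2.2 1.8
  endloop
 endfacet
 facet normal 0.433 -0.827 0.359
  outer loop
   vertex 2.0 1.2 3.2
   vertex 3.5 0.9 0.7
   vertex 2.8 2.4 5.0
  endloop
 endfacet
 facet normal 0.736 0.574 -0.359
  outer loop
   vertex 3.2 2.6 2.8
   vertex 3.5 0.9 0.7
   vertex 1.7 4.4 2.6
  endloop
 endfacet
 facet normal 0.984 -0.043 0.175
  outer loop
   vertex 3.2 2.6 2.8
   vertex 2.8 2.4 5.0
   vertex 3.5 0.9 0.7
  endloop
 endfacet
 facet normal 0.743 0.641 0.193
  outer loop
   vertex 3.2 2.6 2.8
   vertex 1.7 4.4 2.6
   vertex 2.8 2.4 5.0
  endloop
 endfacet
 facet normal 0.614 0.596 -0.517
  outer loop
   vertex 1.5 2.7 0.4
   vertex 1.7 4.4 2.6
   vertex 3.5 0.9 0.7
  endloop
 endfacet
 facet normal 0.354 0.724 -0.592
  outer loop
   vertex 1.5 2.7 0.4
   vertex 0.7 3.5 0.9
   vertex 1.7 4.4 2.6
  endloop
 endfacet
 facet normal -0.493 -0.645 -0.583
  outer loop
   vertex 1.5 2.7 0.4
   vertex 3.5 0.9 0.7
   vertex 0.5 2.2 1.8
  endloop
 endfacet
 facet normal -0.712 -0.322 -0.624
  outer loop
   vertex 1.5 2.7 0.4
   vertex 0.5 2.2 1.8
   vertex 0.7 3.5 0.9
  endloop
 endfacet
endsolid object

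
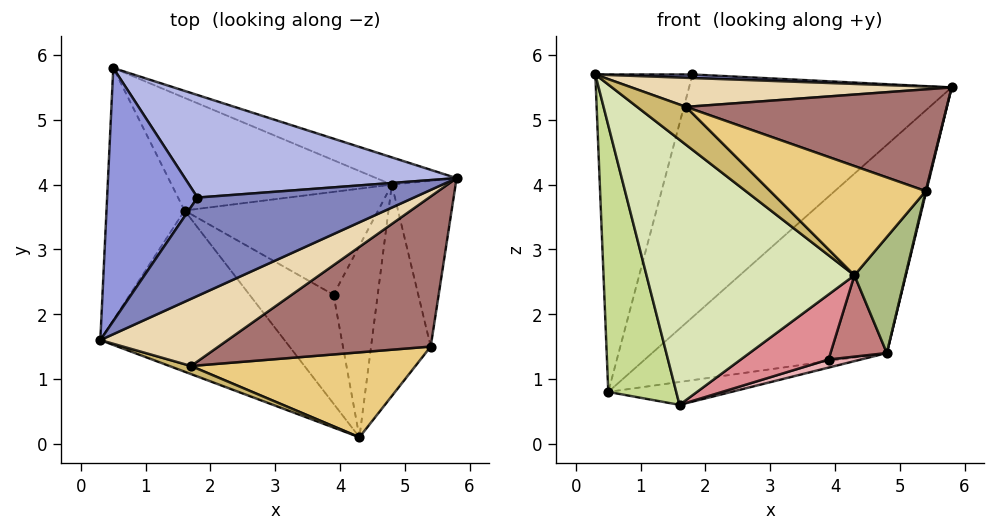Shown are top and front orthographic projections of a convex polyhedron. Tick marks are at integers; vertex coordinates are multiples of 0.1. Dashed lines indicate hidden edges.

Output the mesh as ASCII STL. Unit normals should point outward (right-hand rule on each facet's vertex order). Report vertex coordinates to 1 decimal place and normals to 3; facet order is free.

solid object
 facet normal 0.397 0.910 -0.119
  outer loop
   vertex 4.8 4.0 1.4
   vertex 0.5 5.8 0.8
   vertex 5.8 4.1 5.5
  endloop
 endfacet
 facet normal 0.053 -0.036 0.998
  outer loop
   vertex 1.8 3.8 5.7
   vertex 0.3 1.6 5.7
   vertex 5.8 4.1 5.5
  endloop
 endfacet
 facet normal -0.754 0.514 0.410
  outer loop
   vertex 1.8 3.8 5.7
   vertex 0.5 5.8 0.8
   vertex 0.3 1.6 5.7
  endloop
 endfacet
 facet normal -0.050 0.920 0.389
  outer loop
   vertex 1.8 3.8 5.7
   vertex 5.8 4.1 5.5
   vertex 0.5 5.8 0.8
  endloop
 endfacet
 facet normal 0.972 -0.004 -0.237
  outer loop
   vertex 5.4 1.5 3.9
   vertex 4.8 4.0 1.4
   vertex 5.8 4.1 5.5
  endloop
 endfacet
 facet normal 0.855 -0.250 -0.455
  outer loop
   vertex 5.4 1.5 3.9
   vertex 4.3 0.1 2.6
   vertex 4.8 4.0 1.4
  endloop
 endfacet
 facet normal -0.845 -0.389 -0.368
  outer loop
   vertex 1.6 3.6 0.6
   vertex 0.3 1.6 5.7
   vertex 0.5 5.8 0.8
  endloop
 endfacet
 facet normal -0.586 -0.692 -0.421
  outer loop
   vertex 1.6 3.6 0.6
   vertex 4.3 0.1 2.6
   vertex 0.3 1.6 5.7
  endloop
 endfacet
 facet normal 0.215 0.194 -0.957
  outer loop
   vertex 1.6 3.6 0.6
   vertex 0.5 5.8 0.8
   vertex 4.8 4.0 1.4
  endloop
 endfacet
 facet normal -0.201 -0.958 0.205
  outer loop
   vertex 1.7 1.2 5.2
   vertex 0.3 1.6 5.7
   vertex 4.3 0.1 2.6
  endloop
 endfacet
 facet normal 0.269 -0.760 0.591
  outer loop
   vertex 1.7 1.2 5.2
   vertex 4.3 0.1 2.6
   vertex 5.4 1.5 3.9
  endloop
 endfacet
 facet normal 0.209 -0.389 0.897
  outer loop
   vertex 1.7 1.2 5.2
   vertex 5.8 4.1 5.5
   vertex 0.3 1.6 5.7
  endloop
 endfacet
 facet normal 0.319 -0.532 0.785
  outer loop
   vertex 1.7 1.2 5.2
   vertex 5.4 1.5 3.9
   vertex 5.8 4.1 5.5
  endloop
 endfacet
 facet normal 0.644 -0.299 -0.704
  outer loop
   vertex 3.9 2.3 1.3
   vertex 4.8 4.0 1.4
   vertex 4.3 0.1 2.6
  endloop
 endfacet
 facet normal -0.028 -0.512 -0.858
  outer loop
   vertex 3.9 2.3 1.3
   vertex 4.3 0.1 2.6
   vertex 1.6 3.6 0.6
  endloop
 endfacet
 facet normal 0.251 -0.076 -0.965
  outer loop
   vertex 3.9 2.3 1.3
   vertex 1.6 3.6 0.6
   vertex 4.8 4.0 1.4
  endloop
 endfacet
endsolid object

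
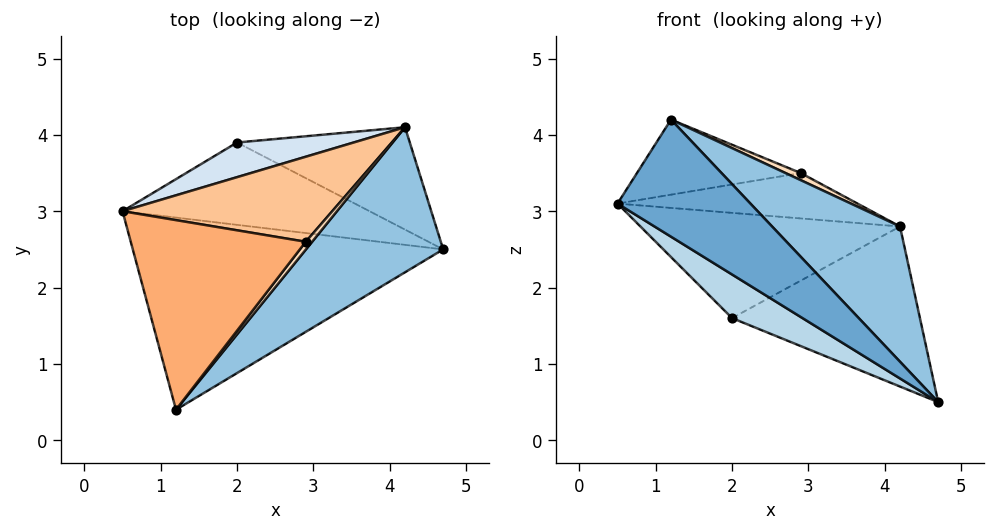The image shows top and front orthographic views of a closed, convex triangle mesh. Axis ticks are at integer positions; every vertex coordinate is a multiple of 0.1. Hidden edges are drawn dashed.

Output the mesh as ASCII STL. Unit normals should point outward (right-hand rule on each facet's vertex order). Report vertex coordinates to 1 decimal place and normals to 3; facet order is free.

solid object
 facet normal -0.509 -0.448 -0.735
  outer loop
   vertex 1.2 0.4 4.2
   vertex 0.5 3.0 3.1
   vertex 4.7 2.5 0.5
  endloop
 endfacet
 facet normal 0.764 -0.440 0.472
  outer loop
   vertex 4.2 4.1 2.8
   vertex 1.2 0.4 4.2
   vertex 4.7 2.5 0.5
  endloop
 endfacet
 facet normal -0.516 -0.401 -0.757
  outer loop
   vertex 2.0 3.9 1.6
   vertex 4.7 2.5 0.5
   vertex 0.5 3.0 3.1
  endloop
 endfacet
 facet normal -0.249 0.920 0.303
  outer loop
   vertex 2.0 3.9 1.6
   vertex 0.5 3.0 3.1
   vertex 4.2 4.1 2.8
  endloop
 endfacet
 facet normal 0.212 0.823 -0.527
  outer loop
   vertex 2.0 3.9 1.6
   vertex 4.2 4.1 2.8
   vertex 4.7 2.5 0.5
  endloop
 endfacet
 facet normal -0.093 0.367 0.926
  outer loop
   vertex 2.9 2.6 3.5
   vertex 0.5 3.0 3.1
   vertex 1.2 0.4 4.2
  endloop
 endfacet
 facet normal -0.068 0.470 0.880
  outer loop
   vertex 2.9 2.6 3.5
   vertex 4.2 4.1 2.8
   vertex 0.5 3.0 3.1
  endloop
 endfacet
 facet normal 0.761 -0.435 0.481
  outer loop
   vertex 2.9 2.6 3.5
   vertex 1.2 0.4 4.2
   vertex 4.2 4.1 2.8
  endloop
 endfacet
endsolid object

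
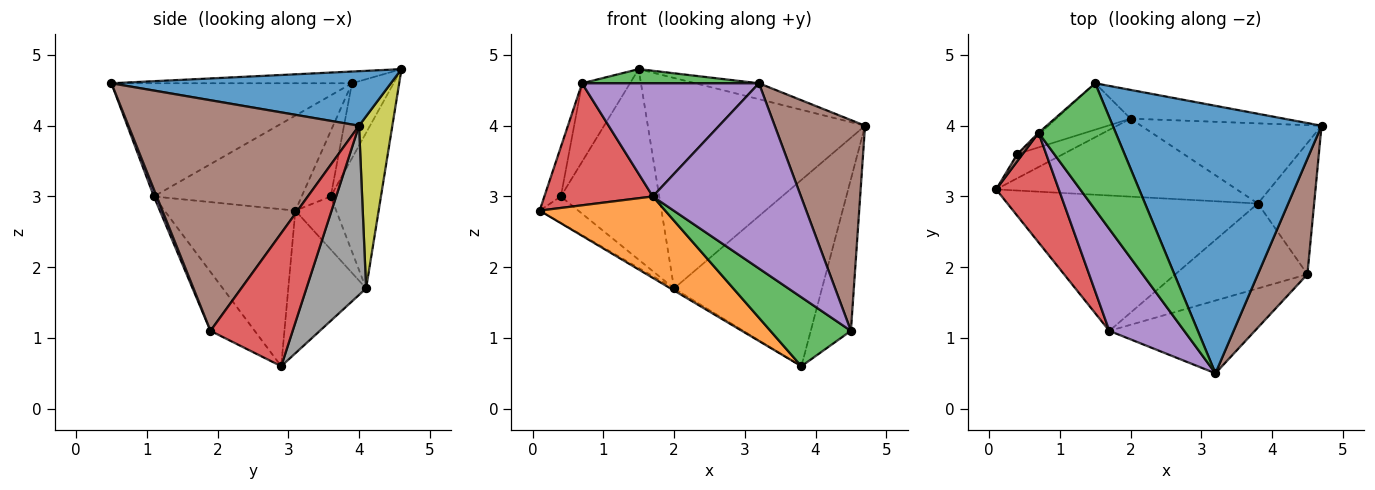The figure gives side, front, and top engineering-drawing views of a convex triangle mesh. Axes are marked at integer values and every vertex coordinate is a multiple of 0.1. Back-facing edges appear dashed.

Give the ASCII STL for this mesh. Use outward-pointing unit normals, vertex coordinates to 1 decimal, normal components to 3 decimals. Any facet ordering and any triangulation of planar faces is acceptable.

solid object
 facet normal 0.252 0.057 0.966
  outer loop
   vertex 1.5 4.6 4.8
   vertex 3.2 0.5 4.6
   vertex 4.7 4.0 4.0
  endloop
 endfacet
 facet normal -0.473 -0.454 -0.755
  outer loop
   vertex 1.7 1.1 3.0
   vertex 0.1 3.1 2.8
   vertex 3.8 2.9 0.6
  endloop
 endfacet
 facet normal -0.149 -0.110 0.983
  outer loop
   vertex 0.7 3.9 4.6
   vertex 3.2 0.5 4.6
   vertex 1.5 4.6 4.8
  endloop
 endfacet
 facet normal -0.712 -0.522 0.469
  outer loop
   vertex 0.7 3.9 4.6
   vertex 0.1 3.1 2.8
   vertex 1.7 1.1 3.0
  endloop
 endfacet
 facet normal -0.711 -0.523 0.470
  outer loop
   vertex 0.7 3.9 4.6
   vertex 1.7 1.1 3.0
   vertex 3.2 0.5 4.6
  endloop
 endfacet
 facet normal -0.868 0.492 0.070
  outer loop
   vertex 0.4 3.6 3.0
   vertex 0.1 3.1 2.8
   vertex 0.7 3.9 4.6
  endloop
 endfacet
 facet normal -0.656 0.755 -0.019
  outer loop
   vertex 0.4 3.6 3.0
   vertex 0.7 3.9 4.6
   vertex 1.5 4.6 4.8
  endloop
 endfacet
 facet normal 0.348 0.861 -0.371
  outer loop
   vertex 2.0 4.1 1.7
   vertex 4.7 4.0 4.0
   vertex 3.8 2.9 0.6
  endloop
 endfacet
 facet normal 0.150 0.980 -0.134
  outer loop
   vertex 2.0 4.1 1.7
   vertex 1.5 4.6 4.8
   vertex 4.7 4.0 4.0
  endloop
 endfacet
 facet normal -0.444 0.870 -0.212
  outer loop
   vertex 2.0 4.1 1.7
   vertex 0.4 3.6 3.0
   vertex 1.5 4.6 4.8
  endloop
 endfacet
 facet normal -0.510 0.023 -0.860
  outer loop
   vertex 2.0 4.1 1.7
   vertex 3.8 2.9 0.6
   vertex 0.1 3.1 2.8
  endloop
 endfacet
 facet normal -0.615 0.582 -0.533
  outer loop
   vertex 2.0 4.1 1.7
   vertex 0.1 3.1 2.8
   vertex 0.4 3.6 3.0
  endloop
 endfacet
 facet normal -0.327 -0.596 -0.733
  outer loop
   vertex 4.5 1.9 1.1
   vertex 1.7 1.1 3.0
   vertex 3.8 2.9 0.6
  endloop
 endfacet
 facet normal 0.840 0.410 -0.355
  outer loop
   vertex 4.5 1.9 1.1
   vertex 3.8 2.9 0.6
   vertex 4.7 4.0 4.0
  endloop
 endfacet
 facet normal 0.018 -0.931 -0.366
  outer loop
   vertex 4.5 1.9 1.1
   vertex 3.2 0.5 4.6
   vertex 1.7 1.1 3.0
  endloop
 endfacet
 facet normal 0.913 -0.358 0.196
  outer loop
   vertex 4.5 1.9 1.1
   vertex 4.7 4.0 4.0
   vertex 3.2 0.5 4.6
  endloop
 endfacet
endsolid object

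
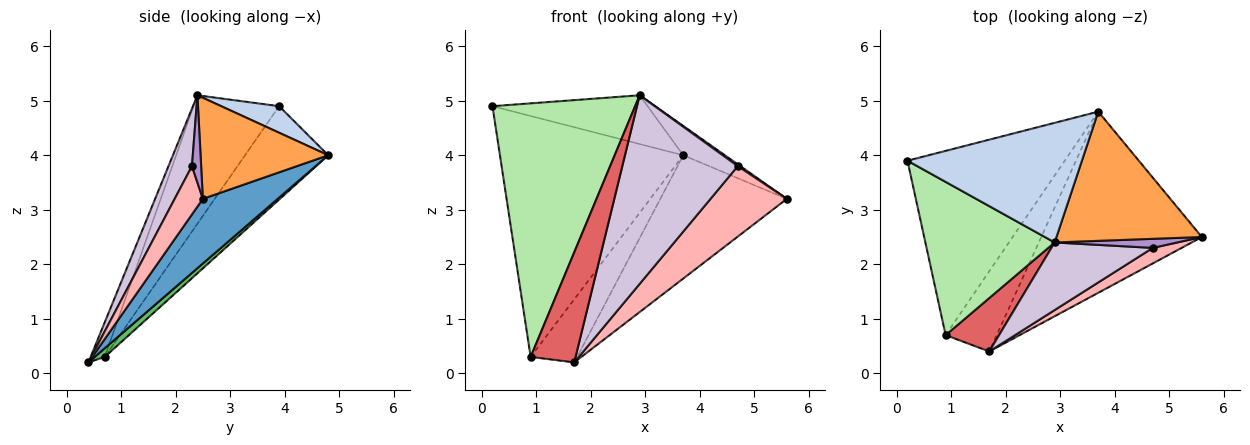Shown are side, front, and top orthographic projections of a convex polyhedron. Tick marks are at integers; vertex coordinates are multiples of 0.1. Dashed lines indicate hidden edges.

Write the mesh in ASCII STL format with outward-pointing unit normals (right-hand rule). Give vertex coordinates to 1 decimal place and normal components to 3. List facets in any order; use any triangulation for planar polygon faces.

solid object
 facet normal 0.316 0.534 -0.784
  outer loop
   vertex 3.7 4.8 4.0
   vertex 5.6 2.5 3.2
   vertex 1.7 0.4 0.2
  endloop
 endfacet
 facet normal 0.140 0.374 0.917
  outer loop
   vertex 2.9 2.4 5.1
   vertex 3.7 4.8 4.0
   vertex 0.2 3.9 4.9
  endloop
 endfacet
 facet normal 0.561 0.183 0.807
  outer loop
   vertex 2.9 2.4 5.1
   vertex 5.6 2.5 3.2
   vertex 3.7 4.8 4.0
  endloop
 endfacet
 facet normal -0.339 0.747 -0.571
  outer loop
   vertex 0.9 0.7 0.3
   vertex 0.2 3.9 4.9
   vertex 3.7 4.8 4.0
  endloop
 endfacet
 facet normal 0.132 0.613 -0.779
  outer loop
   vertex 0.9 0.7 0.3
   vertex 3.7 4.8 4.0
   vertex 1.7 0.4 0.2
  endloop
 endfacet
 facet normal -0.457 -0.761 0.460
  outer loop
   vertex 0.9 0.7 0.3
   vertex 2.9 2.4 5.1
   vertex 0.2 3.9 4.9
  endloop
 endfacet
 facet normal -0.272 -0.866 0.420
  outer loop
   vertex 0.9 0.7 0.3
   vertex 1.7 0.4 0.2
   vertex 2.9 2.4 5.1
  endloop
 endfacet
 facet normal 0.339 -0.919 0.202
  outer loop
   vertex 4.7 2.3 3.8
   vertex 1.7 0.4 0.2
   vertex 5.6 2.5 3.2
  endloop
 endfacet
 facet normal 0.572 -0.161 0.804
  outer loop
   vertex 4.7 2.3 3.8
   vertex 5.6 2.5 3.2
   vertex 2.9 2.4 5.1
  endloop
 endfacet
 facet normal 0.188 -0.925 0.331
  outer loop
   vertex 4.7 2.3 3.8
   vertex 2.9 2.4 5.1
   vertex 1.7 0.4 0.2
  endloop
 endfacet
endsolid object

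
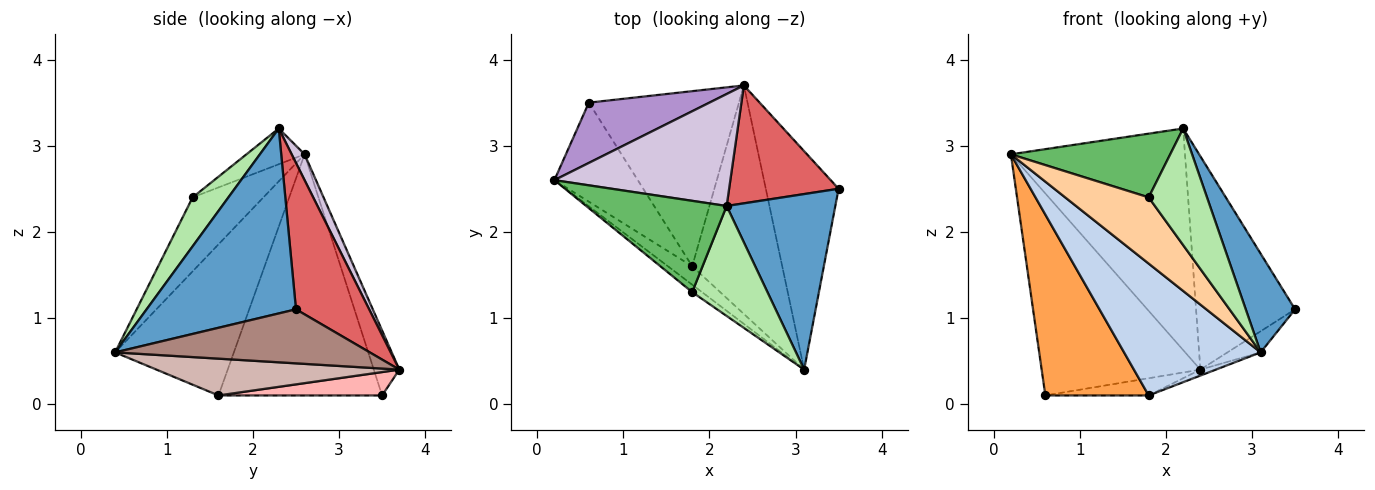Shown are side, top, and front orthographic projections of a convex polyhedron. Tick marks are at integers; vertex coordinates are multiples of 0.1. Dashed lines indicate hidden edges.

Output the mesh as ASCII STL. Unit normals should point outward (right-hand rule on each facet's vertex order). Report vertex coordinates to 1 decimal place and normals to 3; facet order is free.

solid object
 facet normal 0.829 -0.274 0.487
  outer loop
   vertex 2.2 2.3 3.2
   vertex 3.1 0.4 0.6
   vertex 3.5 2.5 1.1
  endloop
 endfacet
 facet normal -0.652 -0.751 -0.105
  outer loop
   vertex 1.8 1.6 0.1
   vertex 3.1 0.4 0.6
   vertex 0.2 2.6 2.9
  endloop
 endfacet
 facet normal -0.812 -0.513 -0.281
  outer loop
   vertex 1.8 1.6 0.1
   vertex 0.2 2.6 2.9
   vertex 0.6 3.5 0.1
  endloop
 endfacet
 facet normal -0.644 -0.760 -0.085
  outer loop
   vertex 1.8 1.3 2.4
   vertex 0.2 2.6 2.9
   vertex 3.1 0.4 0.6
  endloop
 endfacet
 facet normal -0.204 -0.560 0.803
  outer loop
   vertex 1.8 1.3 2.4
   vertex 2.2 2.3 3.2
   vertex 0.2 2.6 2.9
  endloop
 endfacet
 facet normal 0.408 -0.664 0.627
  outer loop
   vertex 1.8 1.3 2.4
   vertex 3.1 0.4 0.6
   vertex 2.2 2.3 3.2
  endloop
 endfacet
 facet normal 0.543 0.735 0.406
  outer loop
   vertex 2.4 3.7 0.4
   vertex 2.2 2.3 3.2
   vertex 3.5 2.5 1.1
  endloop
 endfacet
 facet normal 0.153 0.097 -0.983
  outer loop
   vertex 2.4 3.7 0.4
   vertex 1.8 1.6 0.1
   vertex 0.6 3.5 0.1
  endloop
 endfacet
 facet normal -0.152 0.947 0.283
  outer loop
   vertex 2.4 3.7 0.4
   vertex 0.6 3.5 0.1
   vertex 0.2 2.6 2.9
  endloop
 endfacet
 facet normal 0.066 0.891 0.450
  outer loop
   vertex 2.4 3.7 0.4
   vertex 0.2 2.6 2.9
   vertex 2.2 2.3 3.2
  endloop
 endfacet
 facet normal 0.594 0.077 -0.801
  outer loop
   vertex 2.4 3.7 0.4
   vertex 3.5 2.5 1.1
   vertex 3.1 0.4 0.6
  endloop
 endfacet
 facet normal 0.378 0.024 -0.925
  outer loop
   vertex 2.4 3.7 0.4
   vertex 3.1 0.4 0.6
   vertex 1.8 1.6 0.1
  endloop
 endfacet
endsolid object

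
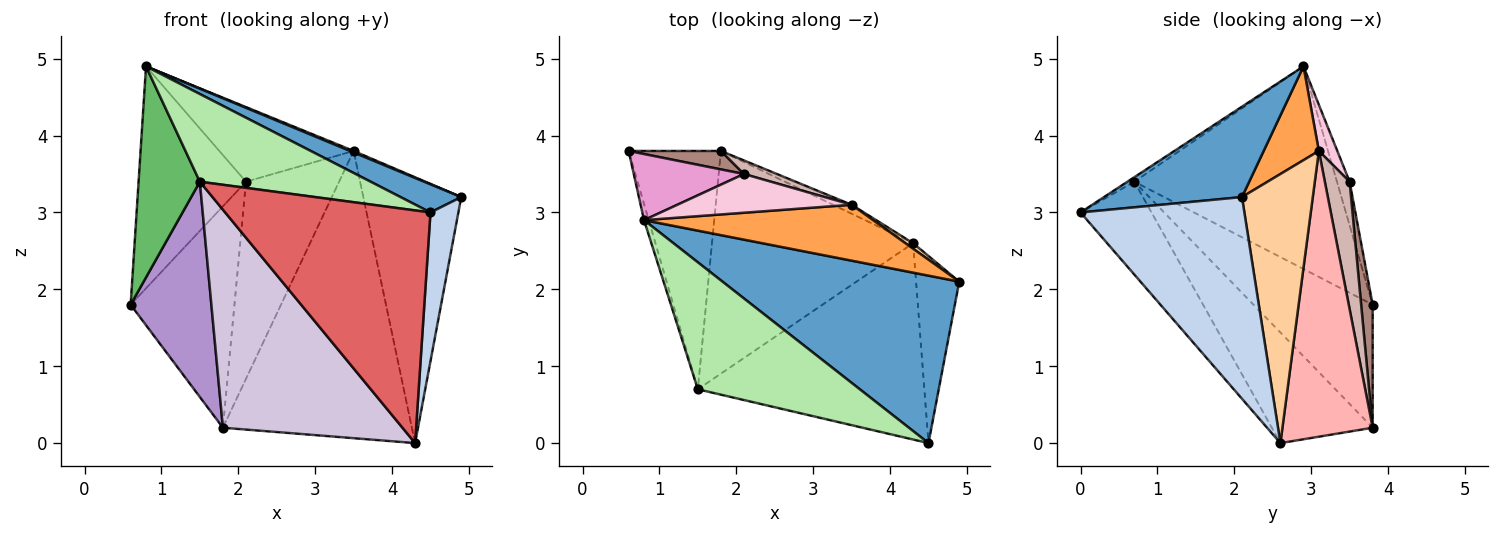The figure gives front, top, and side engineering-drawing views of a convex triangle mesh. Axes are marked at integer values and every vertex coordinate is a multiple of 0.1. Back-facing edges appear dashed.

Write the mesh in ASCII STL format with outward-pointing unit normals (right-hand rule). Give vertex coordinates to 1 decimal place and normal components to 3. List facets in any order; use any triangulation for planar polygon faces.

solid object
 facet normal 0.352 -0.155 0.923
  outer loop
   vertex 0.8 2.9 4.9
   vertex 4.5 0.0 3.0
   vertex 4.9 2.1 3.2
  endloop
 endfacet
 facet normal 0.965 -0.164 -0.206
  outer loop
   vertex 4.3 2.6 0.0
   vertex 4.9 2.1 3.2
   vertex 4.5 0.0 3.0
  endloop
 endfacet
 facet normal 0.379 -0.025 0.925
  outer loop
   vertex 3.5 3.1 3.8
   vertex 0.8 2.9 4.9
   vertex 4.9 2.1 3.2
  endloop
 endfacet
 facet normal 0.586 0.810 0.017
  outer loop
   vertex 3.5 3.1 3.8
   vertex 4.9 2.1 3.2
   vertex 4.3 2.6 0.0
  endloop
 endfacet
 facet normal -0.957 -0.289 -0.022
  outer loop
   vertex 1.5 0.7 3.4
   vertex 0.8 2.9 4.9
   vertex 0.6 3.8 1.8
  endloop
 endfacet
 facet normal -0.023 -0.568 0.823
  outer loop
   vertex 1.5 0.7 3.4
   vertex 4.5 0.0 3.0
   vertex 0.8 2.9 4.9
  endloop
 endfacet
 facet normal -0.256 -0.739 -0.623
  outer loop
   vertex 1.5 0.7 3.4
   vertex 4.3 2.6 0.0
   vertex 4.5 0.0 3.0
  endloop
 endfacet
 facet normal 0.431 0.902 -0.028
  outer loop
   vertex 1.8 3.8 0.2
   vertex 3.5 3.1 3.8
   vertex 4.3 2.6 0.0
  endloop
 endfacet
 facet normal -0.703 -0.476 -0.528
  outer loop
   vertex 1.8 3.8 0.2
   vertex 1.5 0.7 3.4
   vertex 0.6 3.8 1.8
  endloop
 endfacet
 facet normal -0.366 -0.651 -0.665
  outer loop
   vertex 1.8 3.8 0.2
   vertex 4.3 2.6 0.0
   vertex 1.5 0.7 3.4
  endloop
 endfacet
 facet normal 0.110 0.990 0.083
  outer loop
   vertex 2.1 3.5 3.4
   vertex 1.8 3.8 0.2
   vertex 0.6 3.8 1.8
  endloop
 endfacet
 facet normal 0.257 0.964 0.066
  outer loop
   vertex 2.1 3.5 3.4
   vertex 3.5 3.1 3.8
   vertex 1.8 3.8 0.2
  endloop
 endfacet
 facet normal -0.112 0.952 0.284
  outer loop
   vertex 2.1 3.5 3.4
   vertex 0.6 3.8 1.8
   vertex 0.8 2.9 4.9
  endloop
 endfacet
 facet normal 0.121 0.881 0.457
  outer loop
   vertex 2.1 3.5 3.4
   vertex 0.8 2.9 4.9
   vertex 3.5 3.1 3.8
  endloop
 endfacet
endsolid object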